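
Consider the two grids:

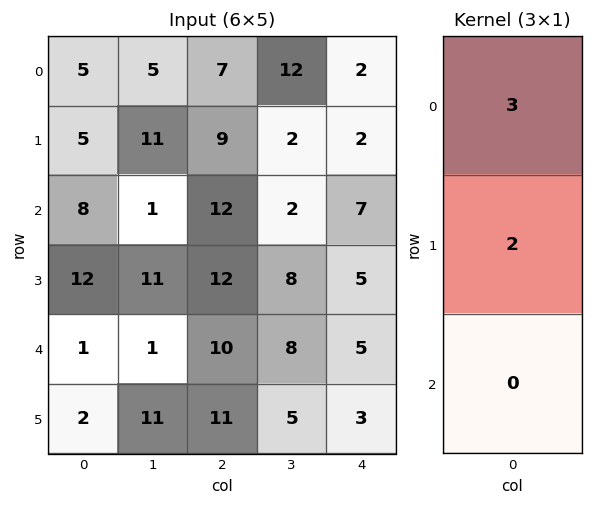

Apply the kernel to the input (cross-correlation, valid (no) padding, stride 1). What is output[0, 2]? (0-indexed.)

39

The receptive field on the input at this output position is [7 / 9 / 12]. Elementwise product with the kernel and sum: 7·3 + 9·2.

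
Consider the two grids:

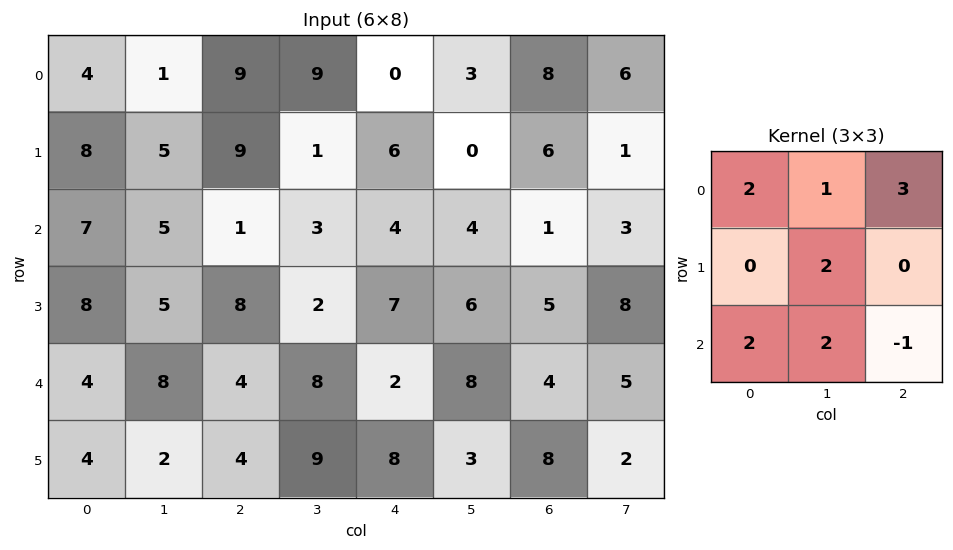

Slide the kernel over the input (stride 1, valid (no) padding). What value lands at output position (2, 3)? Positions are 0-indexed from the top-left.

48

The receptive field on the input at this output position is [3 4 4 / 2 7 6 / 8 2 8]. Elementwise product with the kernel and sum: 3·2 + 4·1 + 4·3 + 7·2 + 8·2 + 2·2 + 8·-1.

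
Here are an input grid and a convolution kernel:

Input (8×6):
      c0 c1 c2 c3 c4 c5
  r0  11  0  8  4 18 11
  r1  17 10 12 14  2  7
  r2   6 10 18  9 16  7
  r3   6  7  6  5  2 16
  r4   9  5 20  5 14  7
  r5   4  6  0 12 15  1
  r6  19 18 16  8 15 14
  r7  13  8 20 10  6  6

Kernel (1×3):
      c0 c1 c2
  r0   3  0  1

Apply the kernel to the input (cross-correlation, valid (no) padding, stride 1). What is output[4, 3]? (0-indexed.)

22

The receptive field on the input at this output position is [5 14 7]. Elementwise product with the kernel and sum: 5·3 + 7·1.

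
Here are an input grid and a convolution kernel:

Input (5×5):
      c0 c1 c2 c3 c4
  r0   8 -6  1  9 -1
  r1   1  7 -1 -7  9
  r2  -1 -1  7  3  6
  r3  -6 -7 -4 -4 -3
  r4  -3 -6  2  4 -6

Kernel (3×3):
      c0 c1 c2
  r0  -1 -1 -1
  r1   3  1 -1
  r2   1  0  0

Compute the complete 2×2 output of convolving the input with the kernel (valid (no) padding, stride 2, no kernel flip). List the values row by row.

7 -21
-29 -27

Output[0,0]: The receptive field on the input at this output position is [8 -6 1 / 1 7 -1 / -1 -1 7]. Elementwise product with the kernel and sum: 8·-1 + -6·-1 + 1·-1 + 1·3 + 7·1 + -1·-1 + -1·1.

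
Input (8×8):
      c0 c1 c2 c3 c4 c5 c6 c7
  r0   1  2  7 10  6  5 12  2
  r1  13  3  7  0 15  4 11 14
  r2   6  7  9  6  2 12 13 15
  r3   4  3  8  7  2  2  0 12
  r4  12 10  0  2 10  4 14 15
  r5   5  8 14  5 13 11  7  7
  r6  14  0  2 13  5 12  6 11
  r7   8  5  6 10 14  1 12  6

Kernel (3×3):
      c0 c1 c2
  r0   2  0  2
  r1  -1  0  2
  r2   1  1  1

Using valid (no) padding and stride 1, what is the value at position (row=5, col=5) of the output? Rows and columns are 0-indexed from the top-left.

65

The receptive field on the input at this output position is [11 7 7 / 12 6 11 / 1 12 6]. Elementwise product with the kernel and sum: 11·2 + 7·2 + 12·-1 + 11·2 + 1·1 + 12·1 + 6·1.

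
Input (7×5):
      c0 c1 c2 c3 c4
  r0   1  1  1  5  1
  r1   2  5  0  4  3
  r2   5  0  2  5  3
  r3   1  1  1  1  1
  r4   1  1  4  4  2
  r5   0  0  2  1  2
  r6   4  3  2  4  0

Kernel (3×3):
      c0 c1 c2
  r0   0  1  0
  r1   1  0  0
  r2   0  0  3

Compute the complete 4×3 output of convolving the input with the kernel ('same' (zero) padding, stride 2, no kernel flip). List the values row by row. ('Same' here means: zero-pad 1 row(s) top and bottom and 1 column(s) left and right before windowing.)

15 13 5
5 3 8
1 5 5
0 5 6

Output[0,0]: The receptive field on the zero-padded input at this output position is [0 0 0 / 0 1 1 / 0 2 5]. Elementwise product with the kernel and sum: 0·1 + 0·1 + 5·3.
Output[0,1]: The receptive field on the zero-padded input at this output position is [0 0 0 / 1 1 5 / 5 0 4]. Elementwise product with the kernel and sum: 0·1 + 1·1 + 4·3.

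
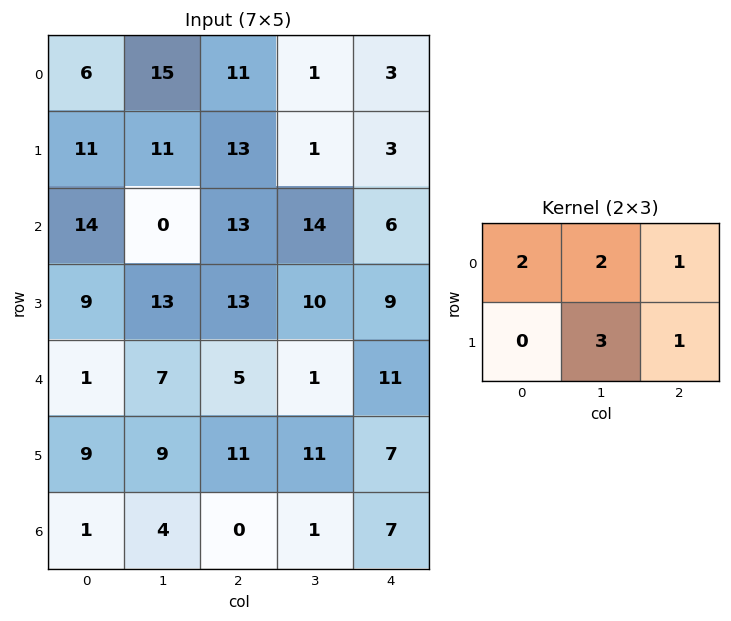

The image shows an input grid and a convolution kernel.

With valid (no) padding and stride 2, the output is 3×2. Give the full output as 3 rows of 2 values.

99 33
93 99
59 63

Output[0,0]: The receptive field on the input at this output position is [6 15 11 / 11 11 13]. Elementwise product with the kernel and sum: 6·2 + 15·2 + 11·1 + 11·3 + 13·1.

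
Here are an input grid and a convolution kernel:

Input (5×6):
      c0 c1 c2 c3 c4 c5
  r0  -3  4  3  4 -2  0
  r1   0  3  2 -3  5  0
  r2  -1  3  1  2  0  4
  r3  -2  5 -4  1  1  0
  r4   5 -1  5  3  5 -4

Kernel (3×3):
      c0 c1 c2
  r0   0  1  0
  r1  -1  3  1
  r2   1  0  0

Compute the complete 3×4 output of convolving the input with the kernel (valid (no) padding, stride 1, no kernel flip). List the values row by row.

Output[0,0]: The receptive field on the input at this output position is [-3 4 3 / 0 3 2 / -1 3 1]. Elementwise product with the kernel and sum: 4·1 + 0·-1 + 3·3 + 2·1 + -1·1.

14 6 -1 18
12 9 -2 8
21 -16 15 5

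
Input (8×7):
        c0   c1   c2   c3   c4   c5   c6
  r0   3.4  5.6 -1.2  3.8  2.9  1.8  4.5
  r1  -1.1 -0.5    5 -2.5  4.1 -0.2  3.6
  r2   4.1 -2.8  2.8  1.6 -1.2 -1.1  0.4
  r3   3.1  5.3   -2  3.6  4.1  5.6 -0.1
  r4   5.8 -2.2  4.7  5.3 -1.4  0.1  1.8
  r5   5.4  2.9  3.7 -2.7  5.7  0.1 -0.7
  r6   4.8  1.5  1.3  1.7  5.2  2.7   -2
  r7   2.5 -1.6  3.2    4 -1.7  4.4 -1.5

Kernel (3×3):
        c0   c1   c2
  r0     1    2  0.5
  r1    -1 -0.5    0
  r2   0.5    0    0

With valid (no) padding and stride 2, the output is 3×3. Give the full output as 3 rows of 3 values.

17.4 5.5 4.15
-2.95 7.95 -10.8
-0.7 12.9 -3.45

Output[0,0]: The receptive field on the input at this output position is [3.4 5.6 -1.2 / -1.1 -0.5 5 / 4.1 -2.8 2.8]. Elementwise product with the kernel and sum: 3.4·1 + 5.6·2 + -1.2·0.5 + -1.1·-1 + -0.5·-0.5 + 4.1·0.5.
Output[0,1]: The receptive field on the input at this output position is [-1.2 3.8 2.9 / 5 -2.5 4.1 / 2.8 1.6 -1.2]. Elementwise product with the kernel and sum: -1.2·1 + 3.8·2 + 2.9·0.5 + 5·-1 + -2.5·-0.5 + 2.8·0.5.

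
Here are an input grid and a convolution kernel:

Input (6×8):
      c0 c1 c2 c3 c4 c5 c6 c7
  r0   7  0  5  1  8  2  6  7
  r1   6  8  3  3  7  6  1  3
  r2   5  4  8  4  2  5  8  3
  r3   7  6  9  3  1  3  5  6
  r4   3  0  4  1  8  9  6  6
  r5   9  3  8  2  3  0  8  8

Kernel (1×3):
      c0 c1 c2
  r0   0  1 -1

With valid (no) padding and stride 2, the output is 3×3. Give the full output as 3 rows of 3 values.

-5 -7 -4
-4 2 -3
-4 -7 3

Output[0,0]: The receptive field on the input at this output position is [7 0 5]. Elementwise product with the kernel and sum: 0·1 + 5·-1.
Output[0,1]: The receptive field on the input at this output position is [5 1 8]. Elementwise product with the kernel and sum: 1·1 + 8·-1.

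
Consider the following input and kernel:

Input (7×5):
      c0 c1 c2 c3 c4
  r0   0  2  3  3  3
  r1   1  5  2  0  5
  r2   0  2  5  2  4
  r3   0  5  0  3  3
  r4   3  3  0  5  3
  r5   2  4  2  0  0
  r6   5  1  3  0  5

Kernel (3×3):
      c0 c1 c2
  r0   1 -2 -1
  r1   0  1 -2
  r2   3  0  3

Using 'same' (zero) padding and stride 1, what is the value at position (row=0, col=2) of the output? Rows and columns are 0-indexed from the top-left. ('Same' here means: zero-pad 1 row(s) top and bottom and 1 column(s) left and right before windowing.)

The receptive field on the zero-padded input at this output position is [0 0 0 / 2 3 3 / 5 2 0]. Elementwise product with the kernel and sum: 0·1 + 0·-2 + 0·-1 + 3·1 + 3·-2 + 5·3 + 0·3.

12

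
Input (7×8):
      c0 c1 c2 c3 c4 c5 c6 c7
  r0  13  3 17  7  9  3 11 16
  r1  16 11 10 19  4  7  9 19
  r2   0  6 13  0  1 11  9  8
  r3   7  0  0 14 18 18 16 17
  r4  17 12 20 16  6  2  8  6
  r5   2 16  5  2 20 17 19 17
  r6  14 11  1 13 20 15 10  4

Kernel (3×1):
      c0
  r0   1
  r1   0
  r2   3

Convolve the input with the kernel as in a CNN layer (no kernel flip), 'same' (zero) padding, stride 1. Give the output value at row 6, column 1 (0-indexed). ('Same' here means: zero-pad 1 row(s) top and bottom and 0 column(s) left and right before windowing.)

16

The receptive field on the zero-padded input at this output position is [16 / 11 / 0]. Elementwise product with the kernel and sum: 16·1 + 0·3.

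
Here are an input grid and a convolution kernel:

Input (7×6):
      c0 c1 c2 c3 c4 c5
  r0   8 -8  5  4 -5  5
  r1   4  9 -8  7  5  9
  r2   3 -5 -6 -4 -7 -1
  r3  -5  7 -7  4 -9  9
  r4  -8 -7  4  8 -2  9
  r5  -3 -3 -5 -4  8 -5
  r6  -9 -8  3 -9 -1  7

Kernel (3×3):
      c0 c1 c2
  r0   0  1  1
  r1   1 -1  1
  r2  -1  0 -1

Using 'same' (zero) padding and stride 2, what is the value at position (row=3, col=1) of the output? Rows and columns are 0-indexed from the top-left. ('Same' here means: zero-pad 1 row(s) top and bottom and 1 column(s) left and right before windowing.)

The receptive field on the zero-padded input at this output position is [-3 -5 -4 / -8 3 -9 / 0 0 0]. Elementwise product with the kernel and sum: -5·1 + -4·1 + -8·1 + 3·-1 + -9·1 + 0·-1 + 0·-1.

-29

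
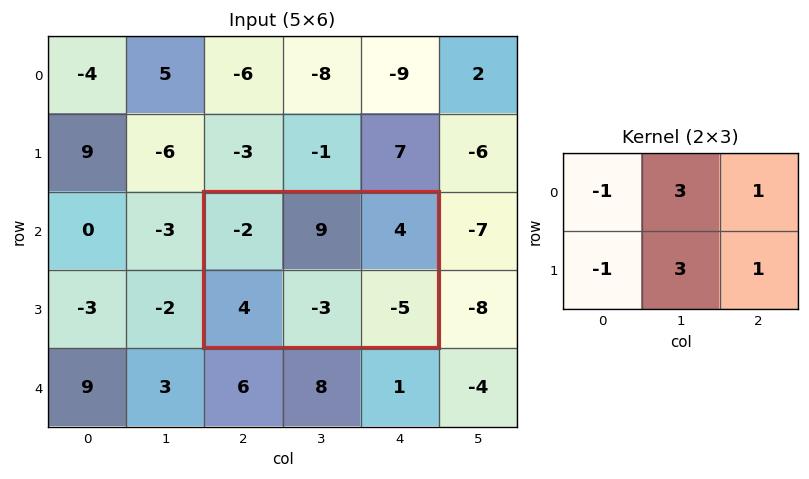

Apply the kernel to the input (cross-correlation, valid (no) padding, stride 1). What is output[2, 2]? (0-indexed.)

The receptive field on the input at this output position is [-2 9 4 / 4 -3 -5]. Elementwise product with the kernel and sum: -2·-1 + 9·3 + 4·1 + 4·-1 + -3·3 + -5·1.

15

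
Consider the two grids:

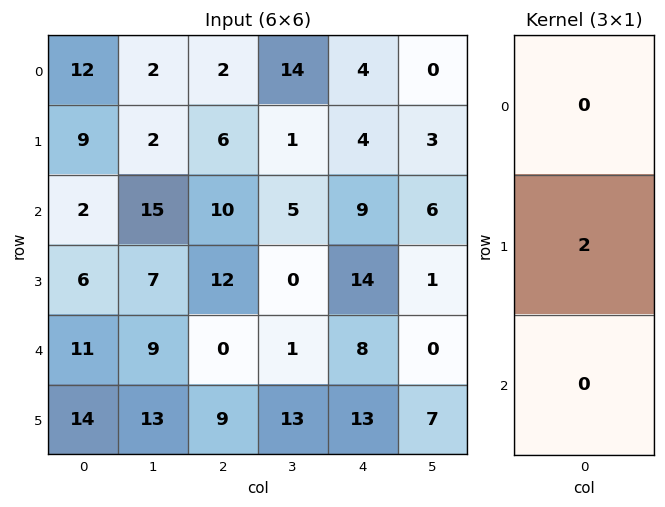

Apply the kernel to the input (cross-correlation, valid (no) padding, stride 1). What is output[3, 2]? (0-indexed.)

0

The receptive field on the input at this output position is [12 / 0 / 9]. Elementwise product with the kernel and sum: 0·2.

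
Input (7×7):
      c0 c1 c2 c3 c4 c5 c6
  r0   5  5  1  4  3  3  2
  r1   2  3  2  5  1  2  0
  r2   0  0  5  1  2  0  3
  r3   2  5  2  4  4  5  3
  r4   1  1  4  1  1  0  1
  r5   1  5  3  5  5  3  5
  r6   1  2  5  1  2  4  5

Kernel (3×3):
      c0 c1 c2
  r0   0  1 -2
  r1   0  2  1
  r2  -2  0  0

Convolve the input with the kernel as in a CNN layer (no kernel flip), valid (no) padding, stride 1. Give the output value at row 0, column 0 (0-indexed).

11

The receptive field on the input at this output position is [5 5 1 / 2 3 2 / 0 0 5]. Elementwise product with the kernel and sum: 5·1 + 1·-2 + 3·2 + 2·1 + 0·-2.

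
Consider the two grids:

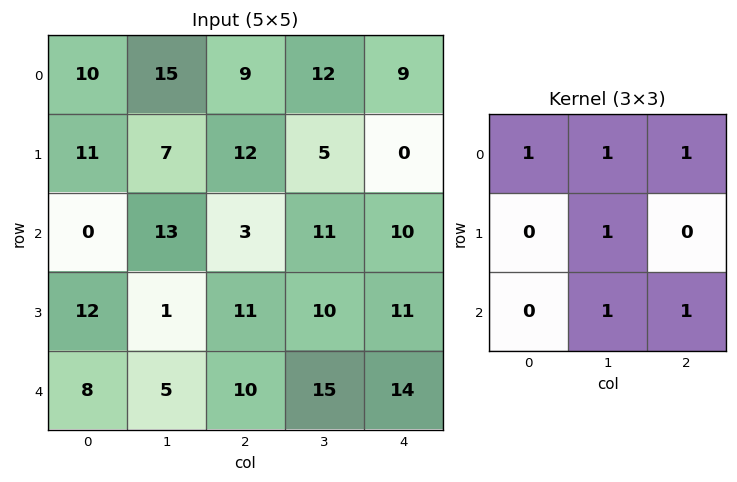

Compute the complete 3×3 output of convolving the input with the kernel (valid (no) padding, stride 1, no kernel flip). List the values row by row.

Output[0,0]: The receptive field on the input at this output position is [10 15 9 / 11 7 12 / 0 13 3]. Elementwise product with the kernel and sum: 10·1 + 15·1 + 9·1 + 7·1 + 13·1 + 3·1.

57 62 56
55 48 49
32 63 63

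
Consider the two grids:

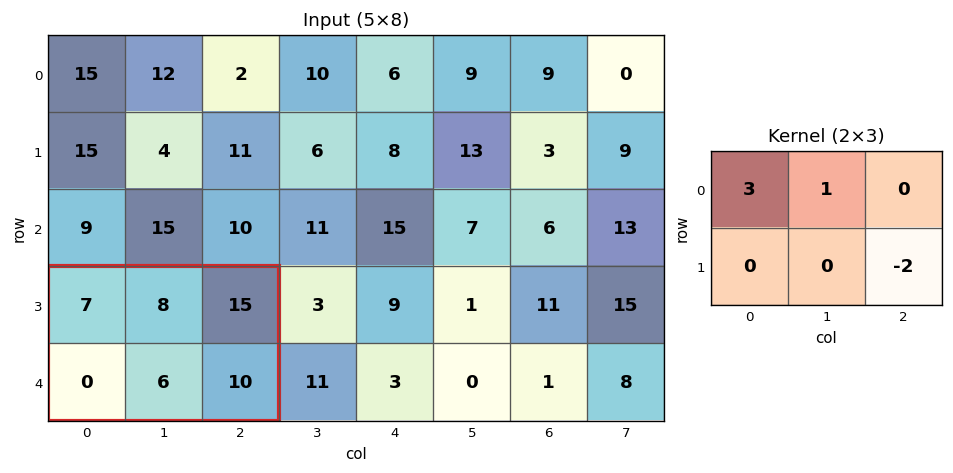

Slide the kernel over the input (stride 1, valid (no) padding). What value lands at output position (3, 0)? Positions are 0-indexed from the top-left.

The receptive field on the input at this output position is [7 8 15 / 0 6 10]. Elementwise product with the kernel and sum: 7·3 + 8·1 + 10·-2.

9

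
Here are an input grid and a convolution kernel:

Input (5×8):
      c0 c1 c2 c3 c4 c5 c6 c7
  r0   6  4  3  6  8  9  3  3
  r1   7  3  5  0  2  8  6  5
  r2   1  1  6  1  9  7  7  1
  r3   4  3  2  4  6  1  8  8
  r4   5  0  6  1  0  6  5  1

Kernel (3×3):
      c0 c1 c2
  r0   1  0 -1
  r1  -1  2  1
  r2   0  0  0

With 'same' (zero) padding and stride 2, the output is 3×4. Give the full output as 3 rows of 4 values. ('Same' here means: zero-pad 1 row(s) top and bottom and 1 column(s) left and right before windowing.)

16 8 19 0
0 15 16 11
7 12 8 -2

Output[0,0]: The receptive field on the zero-padded input at this output position is [0 0 0 / 0 6 4 / 0 7 3]. Elementwise product with the kernel and sum: 0·1 + 0·-1 + 0·-1 + 6·2 + 4·1.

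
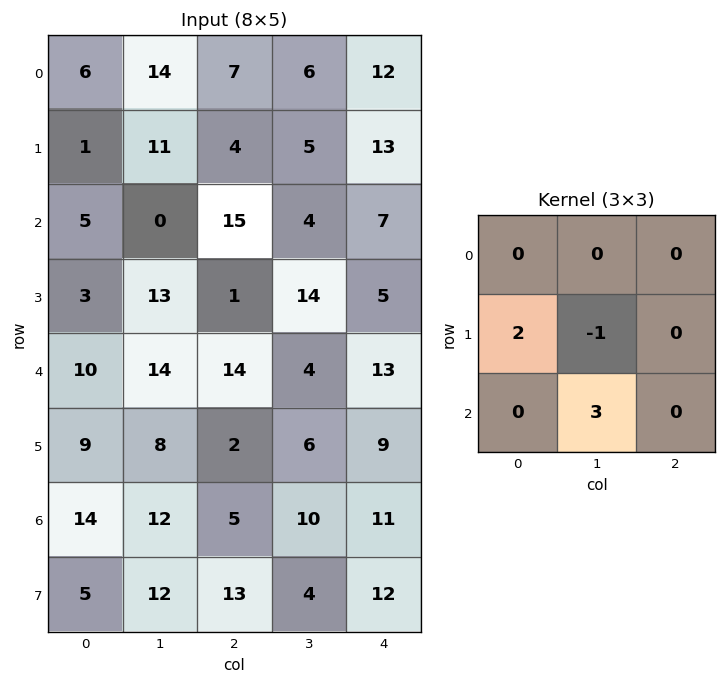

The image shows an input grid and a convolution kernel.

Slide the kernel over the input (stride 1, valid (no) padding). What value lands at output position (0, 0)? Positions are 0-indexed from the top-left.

-9

The receptive field on the input at this output position is [6 14 7 / 1 11 4 / 5 0 15]. Elementwise product with the kernel and sum: 1·2 + 11·-1 + 0·3.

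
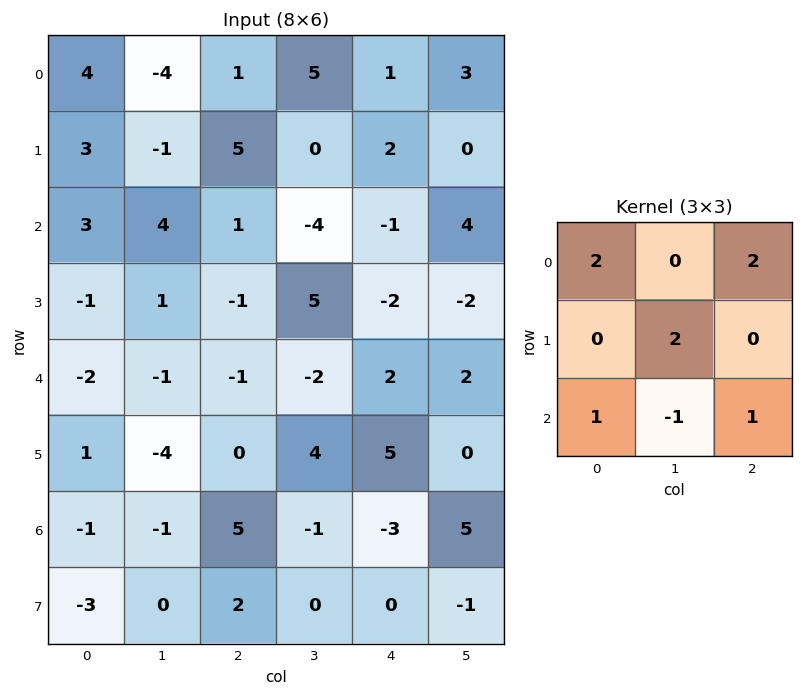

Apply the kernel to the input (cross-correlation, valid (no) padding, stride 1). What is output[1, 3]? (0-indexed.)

The receptive field on the input at this output position is [0 2 0 / -4 -1 4 / 5 -2 -2]. Elementwise product with the kernel and sum: 0·2 + 0·2 + -1·2 + 5·1 + -2·-1 + -2·1.

3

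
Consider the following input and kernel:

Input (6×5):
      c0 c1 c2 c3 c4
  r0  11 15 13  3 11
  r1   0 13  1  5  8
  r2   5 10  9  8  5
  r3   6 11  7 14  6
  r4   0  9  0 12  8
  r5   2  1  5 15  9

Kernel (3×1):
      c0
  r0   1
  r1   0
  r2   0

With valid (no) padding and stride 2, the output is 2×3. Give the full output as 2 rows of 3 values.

Output[0,0]: The receptive field on the input at this output position is [11 / 0 / 5]. Elementwise product with the kernel and sum: 11·1.
Output[0,1]: The receptive field on the input at this output position is [13 / 1 / 9]. Elementwise product with the kernel and sum: 13·1.

11 13 11
5 9 5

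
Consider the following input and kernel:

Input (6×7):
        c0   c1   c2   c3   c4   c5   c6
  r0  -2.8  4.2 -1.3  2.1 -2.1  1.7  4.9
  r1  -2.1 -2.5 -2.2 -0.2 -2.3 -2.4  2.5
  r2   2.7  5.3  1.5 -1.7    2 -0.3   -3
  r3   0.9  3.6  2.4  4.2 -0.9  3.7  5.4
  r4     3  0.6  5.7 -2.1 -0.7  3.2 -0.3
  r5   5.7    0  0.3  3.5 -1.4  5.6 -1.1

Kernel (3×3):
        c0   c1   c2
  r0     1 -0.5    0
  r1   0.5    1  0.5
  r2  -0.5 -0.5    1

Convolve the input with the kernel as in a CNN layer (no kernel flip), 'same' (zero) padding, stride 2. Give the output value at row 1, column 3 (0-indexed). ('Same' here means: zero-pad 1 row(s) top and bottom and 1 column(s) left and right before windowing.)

-11.35

The receptive field on the zero-padded input at this output position is [-2.4 2.5 0 / -0.3 -3 0 / 3.7 5.4 0]. Elementwise product with the kernel and sum: -2.4·1 + 2.5·-0.5 + -0.3·0.5 + -3·1 + 0·0.5 + 3.7·-0.5 + 5.4·-0.5 + 0·1.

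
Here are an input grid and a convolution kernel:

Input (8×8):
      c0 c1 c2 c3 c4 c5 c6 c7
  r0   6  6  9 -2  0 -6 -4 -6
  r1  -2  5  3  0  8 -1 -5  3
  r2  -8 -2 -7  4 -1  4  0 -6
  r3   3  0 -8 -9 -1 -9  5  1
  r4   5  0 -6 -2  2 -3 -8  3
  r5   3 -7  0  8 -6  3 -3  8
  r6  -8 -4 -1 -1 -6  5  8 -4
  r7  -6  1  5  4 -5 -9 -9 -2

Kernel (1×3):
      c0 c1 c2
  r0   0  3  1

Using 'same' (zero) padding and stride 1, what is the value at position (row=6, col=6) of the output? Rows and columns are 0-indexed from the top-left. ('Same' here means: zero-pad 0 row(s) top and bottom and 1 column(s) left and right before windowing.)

20

The receptive field on the zero-padded input at this output position is [5 8 -4]. Elementwise product with the kernel and sum: 8·3 + -4·1.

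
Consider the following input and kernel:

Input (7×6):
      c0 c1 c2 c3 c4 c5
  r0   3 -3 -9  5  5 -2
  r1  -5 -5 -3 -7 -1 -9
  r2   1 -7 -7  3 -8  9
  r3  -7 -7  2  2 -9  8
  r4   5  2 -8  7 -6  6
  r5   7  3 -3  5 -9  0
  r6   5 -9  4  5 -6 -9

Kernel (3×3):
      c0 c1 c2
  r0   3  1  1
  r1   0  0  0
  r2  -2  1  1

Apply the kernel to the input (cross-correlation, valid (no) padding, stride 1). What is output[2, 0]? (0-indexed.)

-27

The receptive field on the input at this output position is [1 -7 -7 / -7 -7 2 / 5 2 -8]. Elementwise product with the kernel and sum: 1·3 + -7·1 + -7·1 + 5·-2 + 2·1 + -8·1.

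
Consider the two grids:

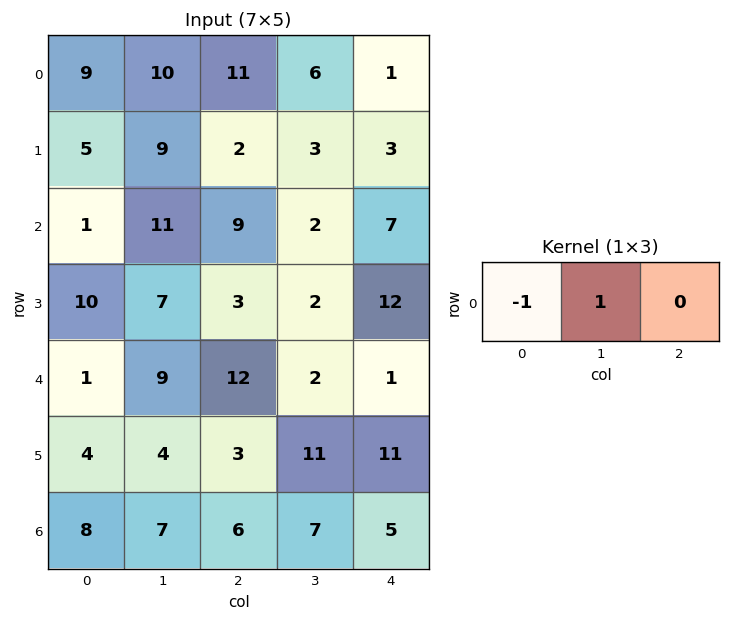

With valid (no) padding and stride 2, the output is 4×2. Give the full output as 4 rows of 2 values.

1 -5
10 -7
8 -10
-1 1

Output[0,0]: The receptive field on the input at this output position is [9 10 11]. Elementwise product with the kernel and sum: 9·-1 + 10·1.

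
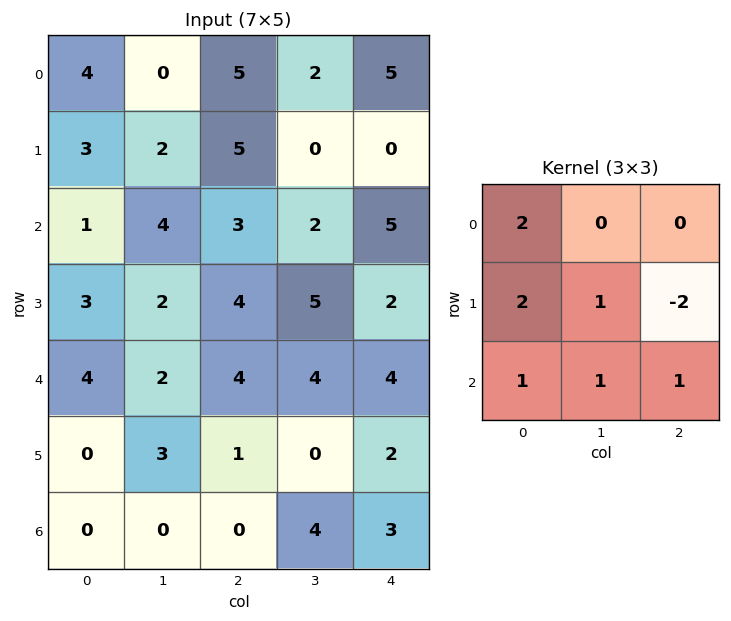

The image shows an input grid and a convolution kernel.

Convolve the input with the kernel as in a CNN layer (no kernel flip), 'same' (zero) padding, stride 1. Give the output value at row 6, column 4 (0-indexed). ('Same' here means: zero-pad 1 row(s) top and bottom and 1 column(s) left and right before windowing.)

The receptive field on the zero-padded input at this output position is [0 2 0 / 4 3 0 / 0 0 0]. Elementwise product with the kernel and sum: 0·2 + 4·2 + 3·1 + 0·-2 + 0·1 + 0·1 + 0·1.

11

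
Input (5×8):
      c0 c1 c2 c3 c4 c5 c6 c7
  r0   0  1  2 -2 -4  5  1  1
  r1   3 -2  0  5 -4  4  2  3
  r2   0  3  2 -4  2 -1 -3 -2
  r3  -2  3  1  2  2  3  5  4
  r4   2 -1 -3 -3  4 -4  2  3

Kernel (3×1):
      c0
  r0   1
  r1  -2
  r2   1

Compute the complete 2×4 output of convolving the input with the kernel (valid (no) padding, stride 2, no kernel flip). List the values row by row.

Output[0,0]: The receptive field on the input at this output position is [0 / 3 / 0]. Elementwise product with the kernel and sum: 0·1 + 3·-2 + 0·1.

-6 4 6 -6
6 -3 2 -11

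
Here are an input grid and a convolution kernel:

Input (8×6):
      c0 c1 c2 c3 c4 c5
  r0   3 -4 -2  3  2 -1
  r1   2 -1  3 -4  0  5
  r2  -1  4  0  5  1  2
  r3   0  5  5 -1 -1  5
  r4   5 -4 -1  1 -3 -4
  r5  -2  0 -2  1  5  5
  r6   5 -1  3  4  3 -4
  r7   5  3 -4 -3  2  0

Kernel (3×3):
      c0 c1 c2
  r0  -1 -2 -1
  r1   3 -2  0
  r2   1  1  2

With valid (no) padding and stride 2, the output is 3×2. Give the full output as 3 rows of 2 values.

Output[0,0]: The receptive field on the input at this output position is [3 -4 -2 / 2 -1 3 / -1 4 0]. Elementwise product with the kernel and sum: 3·-1 + -4·-2 + -2·-1 + 2·3 + -1·-2 + -1·1 + 4·1 + 0·2.

18 18
-18 0
8 7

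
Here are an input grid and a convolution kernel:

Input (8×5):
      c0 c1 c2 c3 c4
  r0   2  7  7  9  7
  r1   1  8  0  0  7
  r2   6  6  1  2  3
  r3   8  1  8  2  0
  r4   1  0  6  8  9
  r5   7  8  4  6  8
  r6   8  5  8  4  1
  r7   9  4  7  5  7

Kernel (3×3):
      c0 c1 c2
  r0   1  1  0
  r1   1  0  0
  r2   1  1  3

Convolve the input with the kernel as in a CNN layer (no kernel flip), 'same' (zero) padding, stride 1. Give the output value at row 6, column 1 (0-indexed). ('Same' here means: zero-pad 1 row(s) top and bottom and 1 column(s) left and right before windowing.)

The receptive field on the zero-padded input at this output position is [7 8 4 / 8 5 8 / 9 4 7]. Elementwise product with the kernel and sum: 7·1 + 8·1 + 8·1 + 9·1 + 4·1 + 7·3.

57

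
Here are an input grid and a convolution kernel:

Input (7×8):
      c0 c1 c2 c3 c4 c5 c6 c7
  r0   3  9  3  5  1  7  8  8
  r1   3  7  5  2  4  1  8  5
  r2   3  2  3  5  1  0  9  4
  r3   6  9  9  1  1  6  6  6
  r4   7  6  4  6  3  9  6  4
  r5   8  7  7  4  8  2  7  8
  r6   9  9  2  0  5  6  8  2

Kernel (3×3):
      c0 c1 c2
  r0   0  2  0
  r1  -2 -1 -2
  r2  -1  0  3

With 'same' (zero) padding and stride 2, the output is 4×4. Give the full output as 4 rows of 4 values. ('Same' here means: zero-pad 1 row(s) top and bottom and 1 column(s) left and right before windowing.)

Output[0,0]: The receptive field on the zero-padded input at this output position is [0 0 0 / 0 3 9 / 0 3 7]. Elementwise product with the kernel and sum: 0·2 + 0·-2 + 3·-1 + 9·-2 + 0·-1 + 7·3.
Output[0,1]: The receptive field on the zero-padded input at this output position is [0 0 0 / 9 3 5 / 7 5 2]. Elementwise product with the kernel and sum: 0·2 + 9·-2 + 3·-1 + 5·-2 + 7·-1 + 2·3.

0 -32 -24 -24
26 -13 14 11
14 -5 -29 2
-11 -6 -1 -10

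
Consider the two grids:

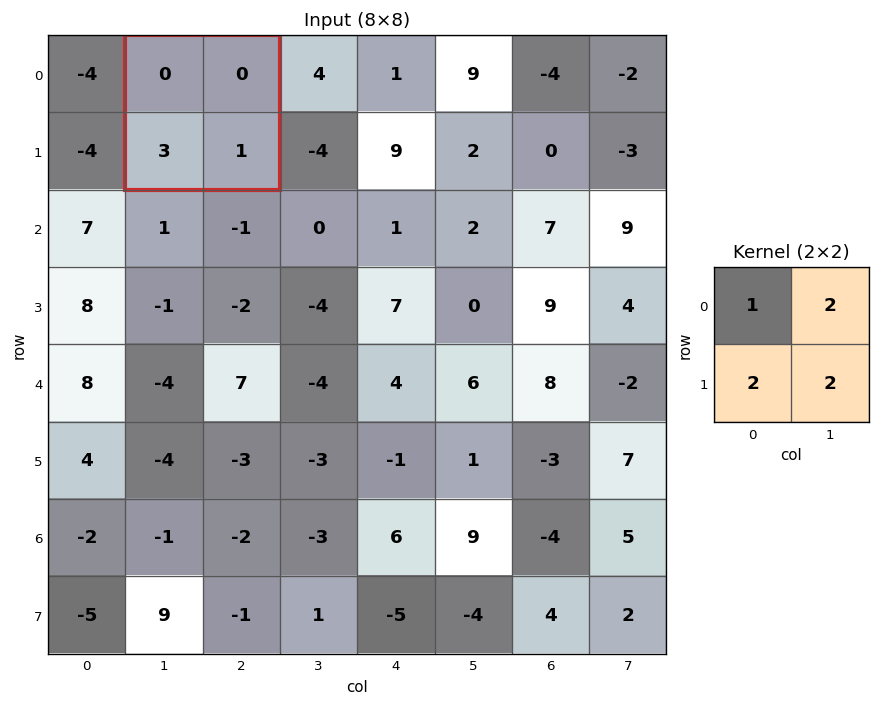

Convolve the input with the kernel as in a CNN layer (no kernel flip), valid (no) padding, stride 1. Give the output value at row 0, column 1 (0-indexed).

The receptive field on the input at this output position is [0 0 / 3 1]. Elementwise product with the kernel and sum: 0·1 + 0·2 + 3·2 + 1·2.

8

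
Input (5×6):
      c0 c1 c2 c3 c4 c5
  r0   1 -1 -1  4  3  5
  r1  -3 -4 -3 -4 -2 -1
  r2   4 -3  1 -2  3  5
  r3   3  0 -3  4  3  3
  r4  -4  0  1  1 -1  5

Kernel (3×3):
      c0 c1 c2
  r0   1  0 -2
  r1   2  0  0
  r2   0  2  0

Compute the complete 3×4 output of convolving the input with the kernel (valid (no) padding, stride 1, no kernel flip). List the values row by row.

-9 -15 -17 -8
11 -8 11 0
8 3 -9 -6

Output[0,0]: The receptive field on the input at this output position is [1 -1 -1 / -3 -4 -3 / 4 -3 1]. Elementwise product with the kernel and sum: 1·1 + -1·-2 + -3·2 + -3·2.
Output[0,1]: The receptive field on the input at this output position is [-1 -1 4 / -4 -3 -4 / -3 1 -2]. Elementwise product with the kernel and sum: -1·1 + 4·-2 + -4·2 + 1·2.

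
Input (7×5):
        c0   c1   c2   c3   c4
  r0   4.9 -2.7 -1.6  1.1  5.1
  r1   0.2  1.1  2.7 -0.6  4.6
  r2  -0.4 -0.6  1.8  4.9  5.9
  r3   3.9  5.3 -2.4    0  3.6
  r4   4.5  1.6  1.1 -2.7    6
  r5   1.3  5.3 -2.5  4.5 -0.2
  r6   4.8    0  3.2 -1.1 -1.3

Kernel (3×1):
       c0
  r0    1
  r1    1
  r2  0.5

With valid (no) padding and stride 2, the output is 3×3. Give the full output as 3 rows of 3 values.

Output[0,0]: The receptive field on the input at this output position is [4.9 / 0.2 / -0.4]. Elementwise product with the kernel and sum: 4.9·1 + 0.2·1 + -0.4·0.5.
Output[0,1]: The receptive field on the input at this output position is [-1.6 / 2.7 / 1.8]. Elementwise product with the kernel and sum: -1.6·1 + 2.7·1 + 1.8·0.5.

4.9 2 12.65
5.75 -0.05 12.5
8.2 0.2 5.15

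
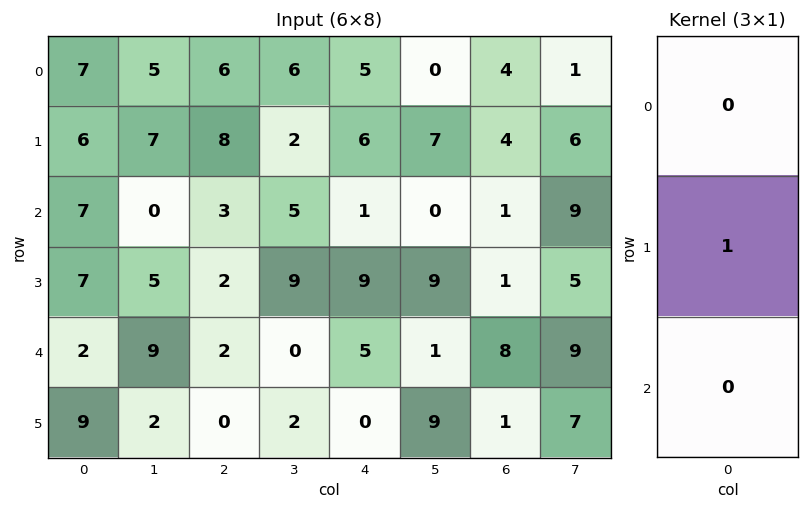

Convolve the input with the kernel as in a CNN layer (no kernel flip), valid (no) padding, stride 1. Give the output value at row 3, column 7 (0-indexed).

9

The receptive field on the input at this output position is [5 / 9 / 7]. Elementwise product with the kernel and sum: 9·1.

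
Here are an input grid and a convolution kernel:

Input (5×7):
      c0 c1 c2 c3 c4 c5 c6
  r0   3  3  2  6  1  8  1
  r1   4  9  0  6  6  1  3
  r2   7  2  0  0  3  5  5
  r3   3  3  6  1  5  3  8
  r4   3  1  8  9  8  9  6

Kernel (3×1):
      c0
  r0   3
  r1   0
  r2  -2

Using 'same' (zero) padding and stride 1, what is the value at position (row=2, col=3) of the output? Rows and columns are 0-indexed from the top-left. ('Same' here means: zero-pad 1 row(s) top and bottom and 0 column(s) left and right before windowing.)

16

The receptive field on the zero-padded input at this output position is [6 / 0 / 1]. Elementwise product with the kernel and sum: 6·3 + 1·-2.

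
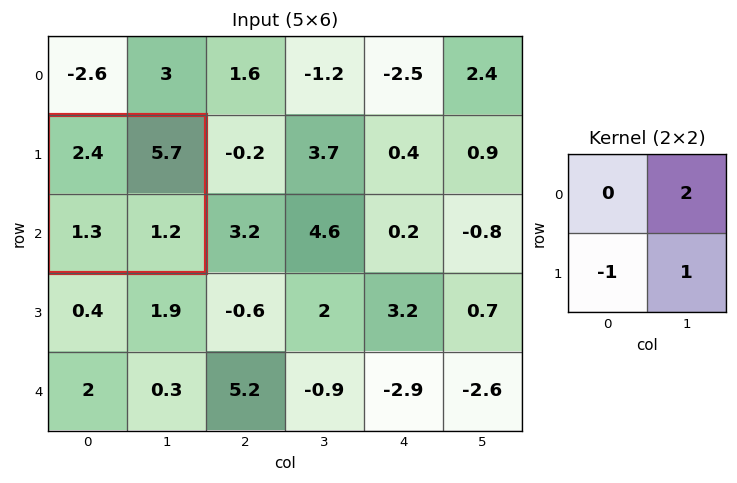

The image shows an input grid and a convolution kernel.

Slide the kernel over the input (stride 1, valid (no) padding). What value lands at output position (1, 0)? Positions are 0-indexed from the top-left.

The receptive field on the input at this output position is [2.4 5.7 / 1.3 1.2]. Elementwise product with the kernel and sum: 5.7·2 + 1.3·-1 + 1.2·1.

11.3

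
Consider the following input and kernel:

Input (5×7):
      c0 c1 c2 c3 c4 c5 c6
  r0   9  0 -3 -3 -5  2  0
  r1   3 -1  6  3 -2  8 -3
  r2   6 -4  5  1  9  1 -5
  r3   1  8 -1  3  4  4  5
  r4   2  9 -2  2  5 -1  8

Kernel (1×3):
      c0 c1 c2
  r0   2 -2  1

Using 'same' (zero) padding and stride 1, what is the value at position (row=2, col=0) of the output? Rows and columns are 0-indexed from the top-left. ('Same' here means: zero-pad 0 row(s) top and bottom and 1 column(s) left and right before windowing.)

The receptive field on the zero-padded input at this output position is [0 6 -4]. Elementwise product with the kernel and sum: 0·2 + 6·-2 + -4·1.

-16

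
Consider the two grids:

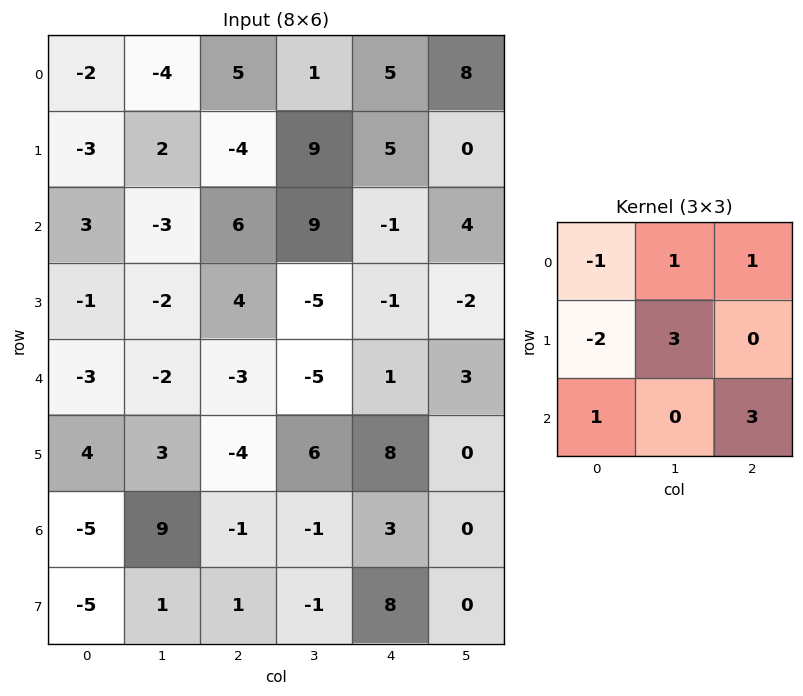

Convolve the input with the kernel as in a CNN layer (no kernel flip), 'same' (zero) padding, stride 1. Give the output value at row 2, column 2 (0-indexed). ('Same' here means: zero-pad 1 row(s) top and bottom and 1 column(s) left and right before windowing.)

The receptive field on the zero-padded input at this output position is [2 -4 9 / -3 6 9 / -2 4 -5]. Elementwise product with the kernel and sum: 2·-1 + -4·1 + 9·1 + -3·-2 + 6·3 + -2·1 + -5·3.

10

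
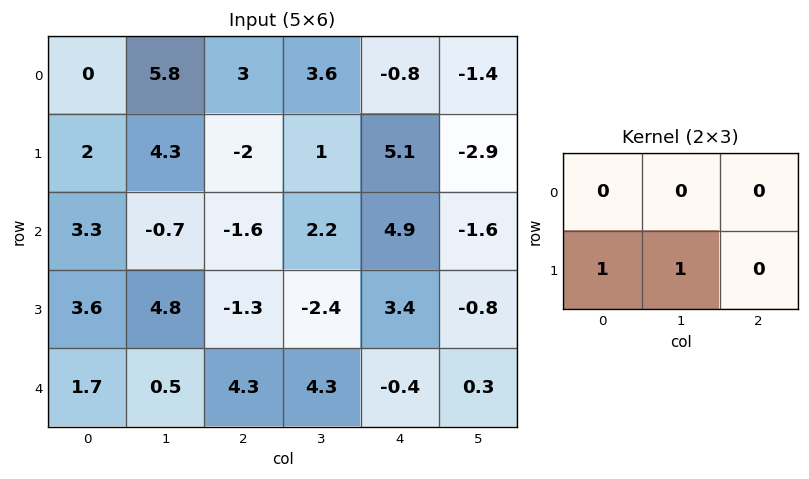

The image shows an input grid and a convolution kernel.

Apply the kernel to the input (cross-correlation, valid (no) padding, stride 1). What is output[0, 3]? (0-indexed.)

6.1

The receptive field on the input at this output position is [3.6 -0.8 -1.4 / 1 5.1 -2.9]. Elementwise product with the kernel and sum: 1·1 + 5.1·1.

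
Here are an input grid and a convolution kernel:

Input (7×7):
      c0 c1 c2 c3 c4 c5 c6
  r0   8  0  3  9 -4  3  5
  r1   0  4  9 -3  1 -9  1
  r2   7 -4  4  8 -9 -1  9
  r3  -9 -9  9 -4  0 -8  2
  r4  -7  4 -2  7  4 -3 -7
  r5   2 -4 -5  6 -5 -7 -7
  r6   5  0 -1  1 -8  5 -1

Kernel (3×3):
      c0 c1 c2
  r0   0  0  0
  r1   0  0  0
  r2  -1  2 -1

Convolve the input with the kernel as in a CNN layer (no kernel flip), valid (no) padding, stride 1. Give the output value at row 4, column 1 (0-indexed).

-3

The receptive field on the input at this output position is [4 -2 7 / -4 -5 6 / 0 -1 1]. Elementwise product with the kernel and sum: 0·-1 + -1·2 + 1·-1.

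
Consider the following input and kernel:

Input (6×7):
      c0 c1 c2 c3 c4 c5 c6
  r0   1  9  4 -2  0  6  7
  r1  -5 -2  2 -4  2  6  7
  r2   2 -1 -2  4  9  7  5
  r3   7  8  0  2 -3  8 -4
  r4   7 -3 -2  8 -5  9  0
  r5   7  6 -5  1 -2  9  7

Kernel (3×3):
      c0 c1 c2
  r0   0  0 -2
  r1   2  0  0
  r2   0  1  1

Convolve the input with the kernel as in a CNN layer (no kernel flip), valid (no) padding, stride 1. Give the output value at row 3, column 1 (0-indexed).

The receptive field on the input at this output position is [8 0 2 / -3 -2 8 / 6 -5 1]. Elementwise product with the kernel and sum: 2·-2 + -3·2 + -5·1 + 1·1.

-14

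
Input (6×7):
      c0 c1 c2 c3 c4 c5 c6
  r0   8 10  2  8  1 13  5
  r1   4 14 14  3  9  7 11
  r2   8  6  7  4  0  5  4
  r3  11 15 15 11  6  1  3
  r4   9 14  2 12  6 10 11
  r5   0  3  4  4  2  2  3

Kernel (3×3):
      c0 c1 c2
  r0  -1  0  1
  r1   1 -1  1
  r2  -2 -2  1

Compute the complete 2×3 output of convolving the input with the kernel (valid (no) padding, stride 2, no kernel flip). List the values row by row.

-23 -3 11
-34 -19 -9

Output[0,0]: The receptive field on the input at this output position is [8 10 2 / 4 14 14 / 8 6 7]. Elementwise product with the kernel and sum: 8·-1 + 2·1 + 4·1 + 14·-1 + 14·1 + 8·-2 + 6·-2 + 7·1.
Output[0,1]: The receptive field on the input at this output position is [2 8 1 / 14 3 9 / 7 4 0]. Elementwise product with the kernel and sum: 2·-1 + 1·1 + 14·1 + 3·-1 + 9·1 + 7·-2 + 4·-2 + 0·1.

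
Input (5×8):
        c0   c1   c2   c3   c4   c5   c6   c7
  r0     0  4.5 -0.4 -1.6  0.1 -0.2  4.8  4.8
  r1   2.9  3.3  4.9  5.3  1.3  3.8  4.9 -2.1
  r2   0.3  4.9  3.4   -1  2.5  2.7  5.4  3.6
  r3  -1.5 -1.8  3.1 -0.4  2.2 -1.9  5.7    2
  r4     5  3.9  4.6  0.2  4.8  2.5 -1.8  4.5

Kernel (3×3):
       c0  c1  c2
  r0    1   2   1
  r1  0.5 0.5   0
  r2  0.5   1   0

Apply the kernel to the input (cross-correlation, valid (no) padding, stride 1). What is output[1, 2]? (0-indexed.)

The receptive field on the input at this output position is [4.9 5.3 1.3 / 3.4 -1 2.5 / 3.1 -0.4 2.2]. Elementwise product with the kernel and sum: 4.9·1 + 5.3·2 + 1.3·1 + 3.4·0.5 + -1·0.5 + 3.1·0.5 + -0.4·1.

19.15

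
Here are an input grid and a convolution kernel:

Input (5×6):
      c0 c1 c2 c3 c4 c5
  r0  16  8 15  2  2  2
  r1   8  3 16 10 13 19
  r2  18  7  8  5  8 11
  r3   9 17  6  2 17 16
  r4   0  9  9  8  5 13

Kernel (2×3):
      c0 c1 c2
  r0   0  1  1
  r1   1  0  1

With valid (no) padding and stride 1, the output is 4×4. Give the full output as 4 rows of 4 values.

47 30 33 33
45 38 39 48
30 32 36 37
32 25 33 54

Output[0,0]: The receptive field on the input at this output position is [16 8 15 / 8 3 16]. Elementwise product with the kernel and sum: 8·1 + 15·1 + 8·1 + 16·1.
Output[0,1]: The receptive field on the input at this output position is [8 15 2 / 3 16 10]. Elementwise product with the kernel and sum: 15·1 + 2·1 + 3·1 + 10·1.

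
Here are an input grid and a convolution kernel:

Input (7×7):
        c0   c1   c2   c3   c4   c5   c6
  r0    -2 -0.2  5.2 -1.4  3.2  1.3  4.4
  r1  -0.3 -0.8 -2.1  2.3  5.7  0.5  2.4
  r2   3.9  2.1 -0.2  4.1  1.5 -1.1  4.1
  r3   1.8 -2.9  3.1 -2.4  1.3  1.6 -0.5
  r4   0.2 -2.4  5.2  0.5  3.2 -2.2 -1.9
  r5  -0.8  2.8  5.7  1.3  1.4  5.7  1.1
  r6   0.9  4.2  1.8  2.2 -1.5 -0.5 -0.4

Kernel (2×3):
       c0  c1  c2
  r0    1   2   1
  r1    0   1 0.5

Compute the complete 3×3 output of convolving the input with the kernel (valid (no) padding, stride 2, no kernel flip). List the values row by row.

0.95 10.75 11.9
6.55 7.75 4.75
6.25 11.4 3.15

Output[0,0]: The receptive field on the input at this output position is [-2 -0.2 5.2 / -0.3 -0.8 -2.1]. Elementwise product with the kernel and sum: -2·1 + -0.2·2 + 5.2·1 + -0.8·1 + -2.1·0.5.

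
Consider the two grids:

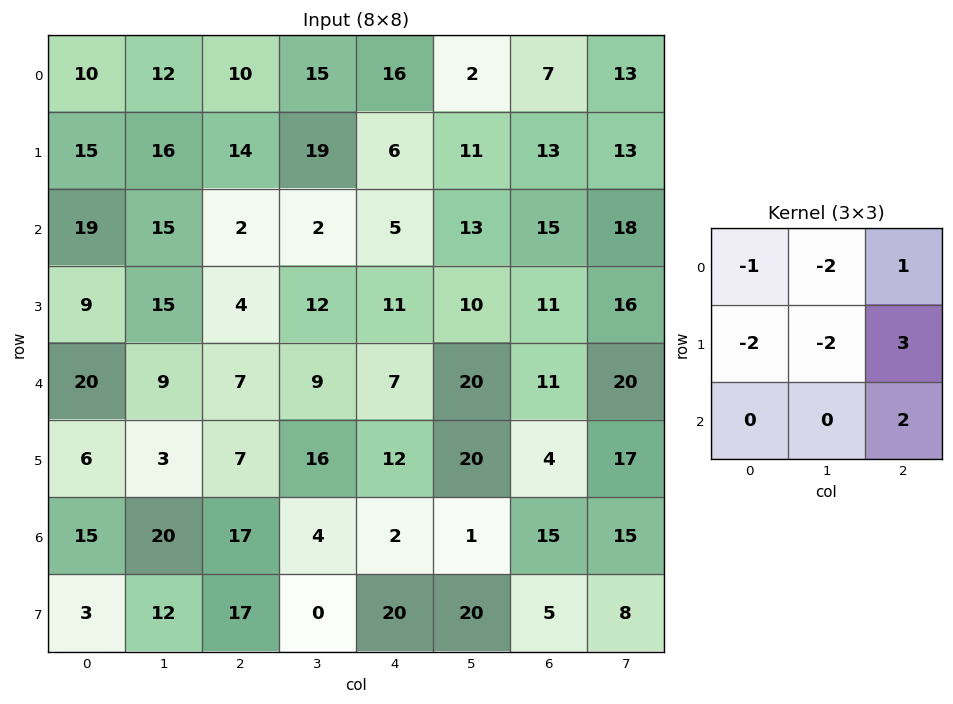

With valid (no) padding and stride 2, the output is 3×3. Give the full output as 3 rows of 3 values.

-40 -62 22
-69 14 -3
6 -24 -58

Output[0,0]: The receptive field on the input at this output position is [10 12 10 / 15 16 14 / 19 15 2]. Elementwise product with the kernel and sum: 10·-1 + 12·-2 + 10·1 + 15·-2 + 16·-2 + 14·3 + 2·2.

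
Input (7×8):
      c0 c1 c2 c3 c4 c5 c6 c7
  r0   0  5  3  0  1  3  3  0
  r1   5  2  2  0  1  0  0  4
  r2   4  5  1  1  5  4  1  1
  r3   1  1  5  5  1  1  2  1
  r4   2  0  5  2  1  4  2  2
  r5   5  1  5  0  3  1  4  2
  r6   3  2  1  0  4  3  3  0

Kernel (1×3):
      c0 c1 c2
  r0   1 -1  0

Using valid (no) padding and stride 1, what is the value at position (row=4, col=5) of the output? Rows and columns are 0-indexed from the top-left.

2

The receptive field on the input at this output position is [4 2 2]. Elementwise product with the kernel and sum: 4·1 + 2·-1.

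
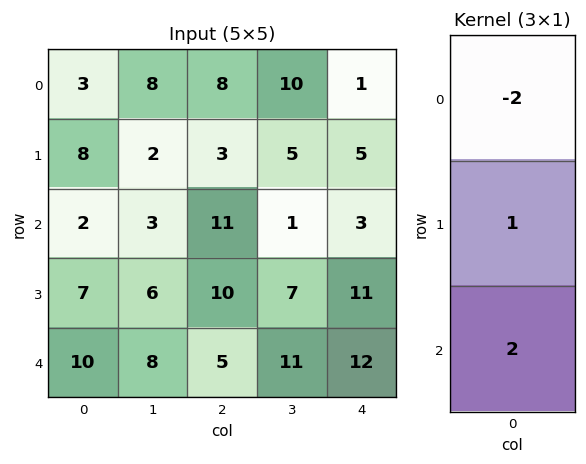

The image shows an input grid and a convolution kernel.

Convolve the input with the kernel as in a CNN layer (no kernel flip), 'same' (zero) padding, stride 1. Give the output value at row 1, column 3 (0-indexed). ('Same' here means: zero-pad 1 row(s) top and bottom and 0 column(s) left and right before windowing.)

The receptive field on the zero-padded input at this output position is [10 / 5 / 1]. Elementwise product with the kernel and sum: 10·-2 + 5·1 + 1·2.

-13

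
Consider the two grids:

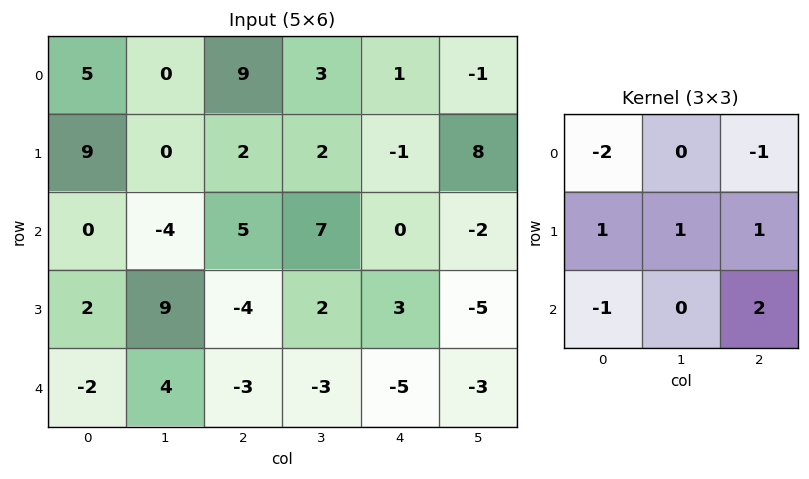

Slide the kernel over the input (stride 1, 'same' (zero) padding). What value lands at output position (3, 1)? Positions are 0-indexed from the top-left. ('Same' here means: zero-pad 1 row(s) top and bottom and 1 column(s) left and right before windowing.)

The receptive field on the zero-padded input at this output position is [0 -4 5 / 2 9 -4 / -2 4 -3]. Elementwise product with the kernel and sum: 0·-2 + 5·-1 + 2·1 + 9·1 + -4·1 + -2·-1 + -3·2.

-2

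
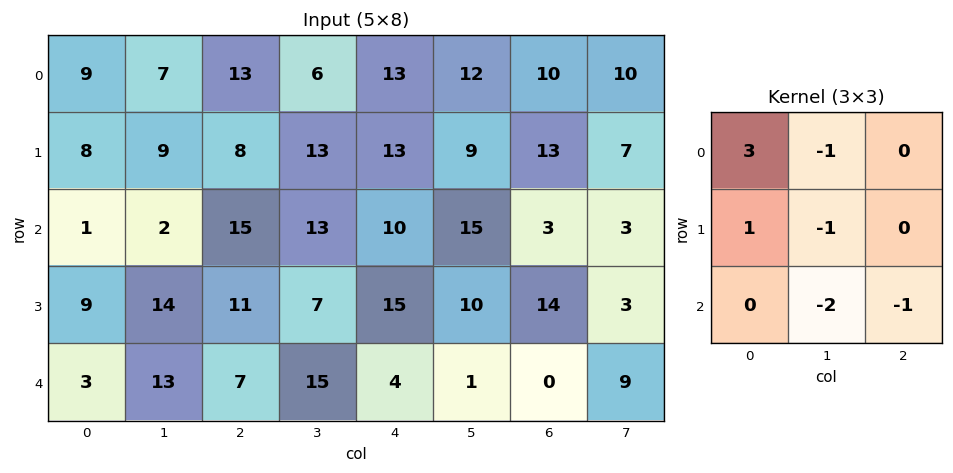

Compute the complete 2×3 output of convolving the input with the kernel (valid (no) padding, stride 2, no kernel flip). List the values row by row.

0 -8 -2
-37 2 18

Output[0,0]: The receptive field on the input at this output position is [9 7 13 / 8 9 8 / 1 2 15]. Elementwise product with the kernel and sum: 9·3 + 7·-1 + 8·1 + 9·-1 + 2·-2 + 15·-1.
Output[0,1]: The receptive field on the input at this output position is [13 6 13 / 8 13 13 / 15 13 10]. Elementwise product with the kernel and sum: 13·3 + 6·-1 + 8·1 + 13·-1 + 13·-2 + 10·-1.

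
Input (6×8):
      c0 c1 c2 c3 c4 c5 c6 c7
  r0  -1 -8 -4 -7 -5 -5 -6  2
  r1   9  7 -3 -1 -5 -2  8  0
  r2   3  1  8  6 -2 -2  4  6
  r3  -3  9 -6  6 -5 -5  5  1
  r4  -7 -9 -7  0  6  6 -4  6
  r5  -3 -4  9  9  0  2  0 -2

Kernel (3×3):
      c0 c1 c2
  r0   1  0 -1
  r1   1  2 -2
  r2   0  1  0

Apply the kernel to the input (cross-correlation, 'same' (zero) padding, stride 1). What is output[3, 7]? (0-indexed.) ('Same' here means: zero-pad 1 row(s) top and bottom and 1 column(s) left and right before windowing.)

The receptive field on the zero-padded input at this output position is [4 6 0 / 5 1 0 / -4 6 0]. Elementwise product with the kernel and sum: 4·1 + 0·-1 + 5·1 + 1·2 + 0·-2 + 6·1.

17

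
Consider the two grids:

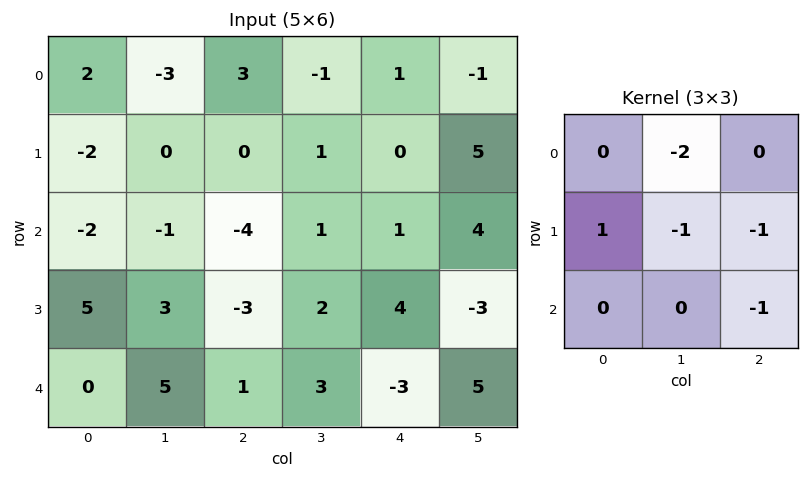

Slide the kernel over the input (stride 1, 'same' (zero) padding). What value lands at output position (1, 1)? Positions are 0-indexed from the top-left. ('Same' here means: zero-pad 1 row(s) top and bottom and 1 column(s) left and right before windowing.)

8

The receptive field on the zero-padded input at this output position is [2 -3 3 / -2 0 0 / -2 -1 -4]. Elementwise product with the kernel and sum: -3·-2 + -2·1 + 0·-1 + 0·-1 + -4·-1.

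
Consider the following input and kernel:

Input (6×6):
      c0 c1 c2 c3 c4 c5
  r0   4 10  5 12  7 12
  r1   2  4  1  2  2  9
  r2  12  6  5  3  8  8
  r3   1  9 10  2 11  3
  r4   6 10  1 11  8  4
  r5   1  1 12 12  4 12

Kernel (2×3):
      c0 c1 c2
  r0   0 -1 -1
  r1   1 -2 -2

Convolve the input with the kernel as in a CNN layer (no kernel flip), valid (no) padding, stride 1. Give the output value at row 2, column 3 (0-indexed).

The receptive field on the input at this output position is [3 8 8 / 2 11 3]. Elementwise product with the kernel and sum: 8·-1 + 8·-1 + 2·1 + 11·-2 + 3·-2.

-42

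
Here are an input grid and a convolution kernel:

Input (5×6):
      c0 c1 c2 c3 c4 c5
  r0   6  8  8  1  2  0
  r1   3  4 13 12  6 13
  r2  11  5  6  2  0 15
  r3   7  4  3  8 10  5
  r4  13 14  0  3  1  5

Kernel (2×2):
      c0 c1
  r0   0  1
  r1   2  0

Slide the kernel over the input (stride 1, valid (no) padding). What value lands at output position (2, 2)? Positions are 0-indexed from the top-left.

The receptive field on the input at this output position is [6 2 / 3 8]. Elementwise product with the kernel and sum: 2·1 + 3·2.

8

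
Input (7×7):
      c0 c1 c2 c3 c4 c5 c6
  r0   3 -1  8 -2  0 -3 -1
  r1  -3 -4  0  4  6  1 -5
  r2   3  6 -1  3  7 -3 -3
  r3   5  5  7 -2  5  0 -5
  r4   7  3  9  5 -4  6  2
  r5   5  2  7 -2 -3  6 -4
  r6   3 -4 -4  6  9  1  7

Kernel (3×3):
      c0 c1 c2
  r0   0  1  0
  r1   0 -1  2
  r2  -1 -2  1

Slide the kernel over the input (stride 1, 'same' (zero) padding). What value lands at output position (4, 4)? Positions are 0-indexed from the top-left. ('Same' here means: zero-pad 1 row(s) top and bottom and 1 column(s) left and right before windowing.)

The receptive field on the zero-padded input at this output position is [-2 5 0 / 5 -4 6 / -2 -3 6]. Elementwise product with the kernel and sum: 5·1 + -4·-1 + 6·2 + -2·-1 + -3·-2 + 6·1.

35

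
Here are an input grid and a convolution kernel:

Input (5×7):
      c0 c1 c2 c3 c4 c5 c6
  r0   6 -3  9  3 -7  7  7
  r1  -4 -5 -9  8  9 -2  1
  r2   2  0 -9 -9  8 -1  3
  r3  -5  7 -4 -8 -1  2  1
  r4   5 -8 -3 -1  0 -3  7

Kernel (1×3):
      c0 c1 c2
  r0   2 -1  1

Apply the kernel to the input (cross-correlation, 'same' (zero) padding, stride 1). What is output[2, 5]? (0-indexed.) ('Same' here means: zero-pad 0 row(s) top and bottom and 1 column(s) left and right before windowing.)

20

The receptive field on the zero-padded input at this output position is [8 -1 3]. Elementwise product with the kernel and sum: 8·2 + -1·-1 + 3·1.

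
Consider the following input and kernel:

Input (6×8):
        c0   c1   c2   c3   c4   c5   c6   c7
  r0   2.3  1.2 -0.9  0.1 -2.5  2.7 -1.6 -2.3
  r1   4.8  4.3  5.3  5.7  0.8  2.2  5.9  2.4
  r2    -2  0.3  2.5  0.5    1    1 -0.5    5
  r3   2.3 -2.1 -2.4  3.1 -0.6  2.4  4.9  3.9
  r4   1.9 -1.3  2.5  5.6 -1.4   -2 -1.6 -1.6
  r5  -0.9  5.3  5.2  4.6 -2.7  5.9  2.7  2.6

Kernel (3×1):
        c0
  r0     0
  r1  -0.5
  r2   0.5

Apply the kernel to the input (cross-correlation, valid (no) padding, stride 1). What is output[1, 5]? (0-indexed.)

The receptive field on the input at this output position is [2.2 / 1 / 2.4]. Elementwise product with the kernel and sum: 1·-0.5 + 2.4·0.5.

0.7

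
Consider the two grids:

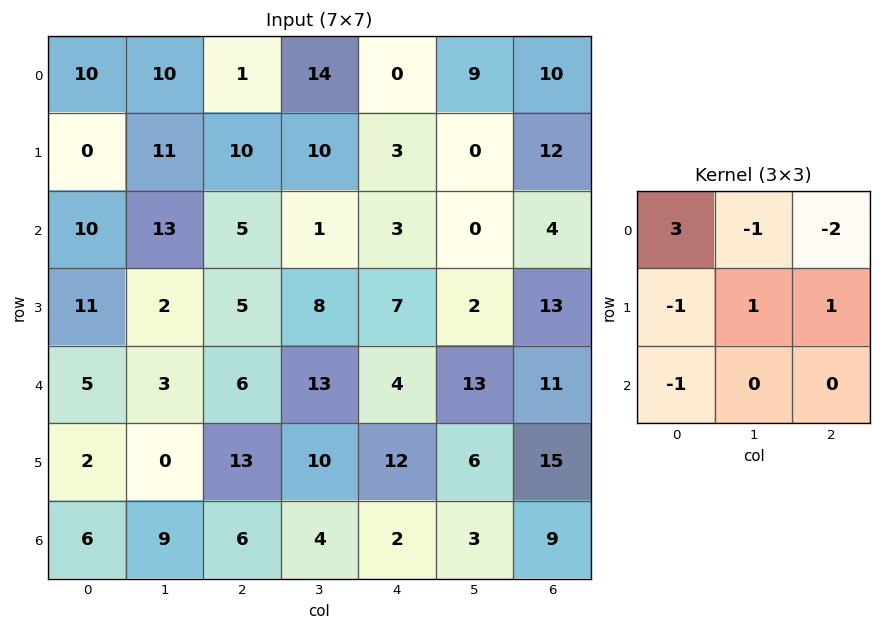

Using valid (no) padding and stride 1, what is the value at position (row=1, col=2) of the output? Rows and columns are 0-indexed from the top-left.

The receptive field on the input at this output position is [10 10 3 / 5 1 3 / 5 8 7]. Elementwise product with the kernel and sum: 10·3 + 10·-1 + 3·-2 + 5·-1 + 1·1 + 3·1 + 5·-1.

8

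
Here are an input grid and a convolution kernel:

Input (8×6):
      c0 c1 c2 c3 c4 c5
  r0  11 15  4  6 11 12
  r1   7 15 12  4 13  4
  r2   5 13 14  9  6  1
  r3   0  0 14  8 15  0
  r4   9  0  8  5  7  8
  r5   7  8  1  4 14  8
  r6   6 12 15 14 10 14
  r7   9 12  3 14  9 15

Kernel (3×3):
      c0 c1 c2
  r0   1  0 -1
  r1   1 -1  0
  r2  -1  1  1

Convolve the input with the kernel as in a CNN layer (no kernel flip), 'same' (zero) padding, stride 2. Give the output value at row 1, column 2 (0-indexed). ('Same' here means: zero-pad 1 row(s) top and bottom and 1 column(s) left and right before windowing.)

10

The receptive field on the zero-padded input at this output position is [4 13 4 / 9 6 1 / 8 15 0]. Elementwise product with the kernel and sum: 4·1 + 4·-1 + 9·1 + 6·-1 + 8·-1 + 15·1 + 0·1.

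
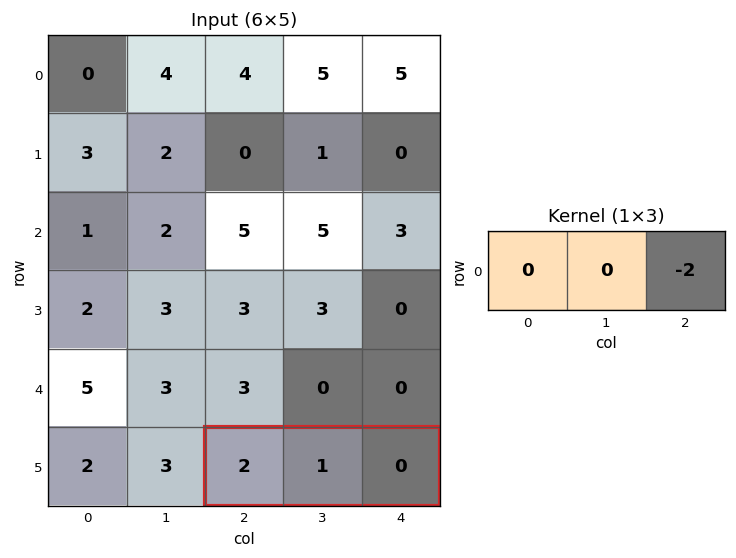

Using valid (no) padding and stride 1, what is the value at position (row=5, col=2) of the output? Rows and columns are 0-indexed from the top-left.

0

The receptive field on the input at this output position is [2 1 0]. Elementwise product with the kernel and sum: 0·-2.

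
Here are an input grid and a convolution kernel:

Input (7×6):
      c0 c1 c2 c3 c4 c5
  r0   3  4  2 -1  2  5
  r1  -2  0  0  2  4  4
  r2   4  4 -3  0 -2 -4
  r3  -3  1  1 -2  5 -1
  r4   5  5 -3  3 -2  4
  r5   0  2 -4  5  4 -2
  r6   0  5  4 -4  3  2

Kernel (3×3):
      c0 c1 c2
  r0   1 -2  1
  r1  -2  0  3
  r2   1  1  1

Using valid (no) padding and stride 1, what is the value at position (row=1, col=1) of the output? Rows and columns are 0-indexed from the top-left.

-6

The receptive field on the input at this output position is [0 0 2 / 4 -3 0 / 1 1 -2]. Elementwise product with the kernel and sum: 0·1 + 0·-2 + 2·1 + 4·-2 + 0·3 + 1·1 + 1·1 + -2·1.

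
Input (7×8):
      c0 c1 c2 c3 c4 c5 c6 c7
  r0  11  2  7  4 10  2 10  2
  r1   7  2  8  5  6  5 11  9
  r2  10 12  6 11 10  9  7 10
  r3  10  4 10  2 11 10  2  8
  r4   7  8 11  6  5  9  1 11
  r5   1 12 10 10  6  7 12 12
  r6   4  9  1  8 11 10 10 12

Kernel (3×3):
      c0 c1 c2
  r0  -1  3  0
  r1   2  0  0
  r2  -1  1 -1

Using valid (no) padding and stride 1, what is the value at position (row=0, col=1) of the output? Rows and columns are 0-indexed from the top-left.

The receptive field on the input at this output position is [2 7 4 / 2 8 5 / 12 6 11]. Elementwise product with the kernel and sum: 2·-1 + 7·3 + 2·2 + 12·-1 + 6·1 + 11·-1.

6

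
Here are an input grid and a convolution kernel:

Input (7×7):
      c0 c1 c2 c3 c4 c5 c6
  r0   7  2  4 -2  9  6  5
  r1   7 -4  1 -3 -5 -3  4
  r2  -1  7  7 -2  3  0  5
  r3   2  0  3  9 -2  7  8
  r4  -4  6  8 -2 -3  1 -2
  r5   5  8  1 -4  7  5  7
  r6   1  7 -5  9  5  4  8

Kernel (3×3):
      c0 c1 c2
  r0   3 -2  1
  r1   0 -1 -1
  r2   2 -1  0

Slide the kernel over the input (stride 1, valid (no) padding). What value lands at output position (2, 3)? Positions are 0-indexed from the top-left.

The receptive field on the input at this output position is [-2 3 0 / 9 -2 7 / -2 -3 1]. Elementwise product with the kernel and sum: -2·3 + 3·-2 + 0·1 + -2·-1 + 7·-1 + -2·2 + -3·-1.

-18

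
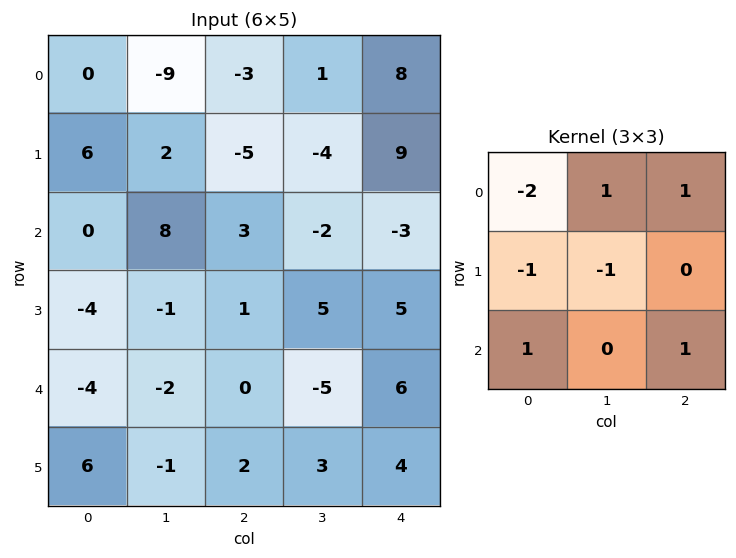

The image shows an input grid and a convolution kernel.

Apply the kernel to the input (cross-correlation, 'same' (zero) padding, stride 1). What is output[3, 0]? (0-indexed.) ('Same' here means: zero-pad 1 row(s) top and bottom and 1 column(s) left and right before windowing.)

10

The receptive field on the zero-padded input at this output position is [0 0 8 / 0 -4 -1 / 0 -4 -2]. Elementwise product with the kernel and sum: 0·-2 + 0·1 + 8·1 + 0·-1 + -4·-1 + 0·1 + -2·1.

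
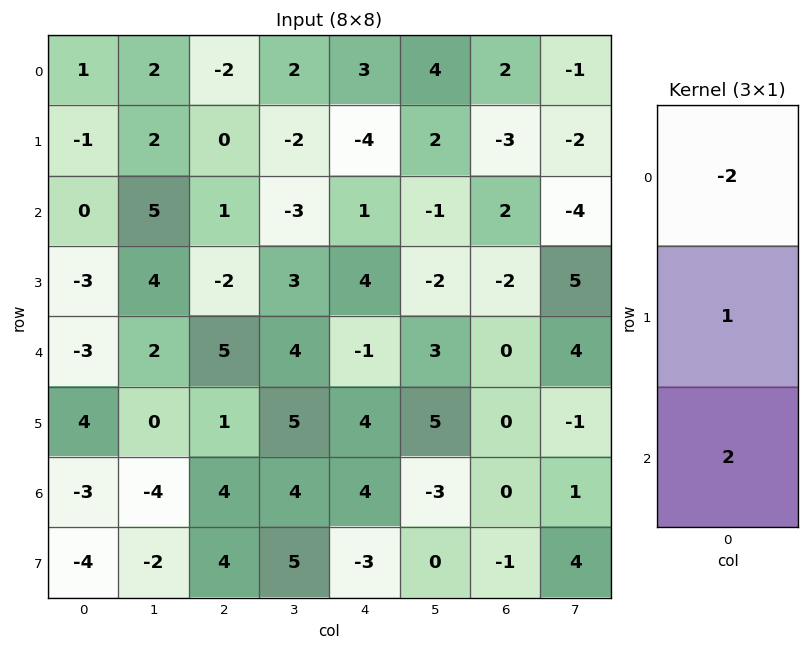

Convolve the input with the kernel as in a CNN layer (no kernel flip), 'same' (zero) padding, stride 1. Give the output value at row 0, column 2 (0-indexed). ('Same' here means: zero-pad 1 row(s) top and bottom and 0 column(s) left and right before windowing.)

The receptive field on the zero-padded input at this output position is [0 / -2 / 0]. Elementwise product with the kernel and sum: 0·-2 + -2·1 + 0·2.

-2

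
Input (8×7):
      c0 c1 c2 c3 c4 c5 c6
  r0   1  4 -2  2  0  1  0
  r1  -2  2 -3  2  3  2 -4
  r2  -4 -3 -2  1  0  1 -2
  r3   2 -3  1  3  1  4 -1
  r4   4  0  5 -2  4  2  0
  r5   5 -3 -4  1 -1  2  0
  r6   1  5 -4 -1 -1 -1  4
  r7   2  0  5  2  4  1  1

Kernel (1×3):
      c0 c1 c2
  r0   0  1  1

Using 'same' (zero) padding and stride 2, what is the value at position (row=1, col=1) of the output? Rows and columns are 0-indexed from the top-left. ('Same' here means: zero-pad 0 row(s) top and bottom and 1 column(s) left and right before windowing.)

-1

The receptive field on the zero-padded input at this output position is [-3 -2 1]. Elementwise product with the kernel and sum: -2·1 + 1·1.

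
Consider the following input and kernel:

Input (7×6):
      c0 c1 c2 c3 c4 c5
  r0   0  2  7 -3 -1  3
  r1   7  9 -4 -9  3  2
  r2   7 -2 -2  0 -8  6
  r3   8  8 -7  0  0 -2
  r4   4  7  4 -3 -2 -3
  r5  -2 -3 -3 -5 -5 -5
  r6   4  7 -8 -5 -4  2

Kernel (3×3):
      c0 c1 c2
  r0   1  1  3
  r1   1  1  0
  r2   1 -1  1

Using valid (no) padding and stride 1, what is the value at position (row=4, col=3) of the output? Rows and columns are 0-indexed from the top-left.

-23

The receptive field on the input at this output position is [-3 -2 -3 / -5 -5 -5 / -5 -4 2]. Elementwise product with the kernel and sum: -3·1 + -2·1 + -3·3 + -5·1 + -5·1 + -5·1 + -4·-1 + 2·1.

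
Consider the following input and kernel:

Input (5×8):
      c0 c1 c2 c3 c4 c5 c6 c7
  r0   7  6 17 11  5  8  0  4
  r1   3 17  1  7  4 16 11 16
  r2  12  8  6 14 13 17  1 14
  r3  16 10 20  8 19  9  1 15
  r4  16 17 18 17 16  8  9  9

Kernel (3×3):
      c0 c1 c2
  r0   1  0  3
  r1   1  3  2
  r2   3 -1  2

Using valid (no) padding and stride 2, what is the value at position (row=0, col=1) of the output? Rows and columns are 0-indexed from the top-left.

The receptive field on the input at this output position is [17 11 5 / 1 7 4 / 6 14 13]. Elementwise product with the kernel and sum: 17·1 + 5·3 + 1·1 + 7·3 + 4·2 + 6·3 + 14·-1 + 13·2.

92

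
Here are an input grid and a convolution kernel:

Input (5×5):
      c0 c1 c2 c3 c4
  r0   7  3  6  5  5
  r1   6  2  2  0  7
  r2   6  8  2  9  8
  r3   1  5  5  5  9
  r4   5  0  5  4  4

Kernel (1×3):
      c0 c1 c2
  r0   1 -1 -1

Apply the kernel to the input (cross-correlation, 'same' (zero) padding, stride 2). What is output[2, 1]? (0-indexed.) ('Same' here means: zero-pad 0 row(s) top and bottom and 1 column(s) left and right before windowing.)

The receptive field on the zero-padded input at this output position is [0 5 4]. Elementwise product with the kernel and sum: 0·1 + 5·-1 + 4·-1.

-9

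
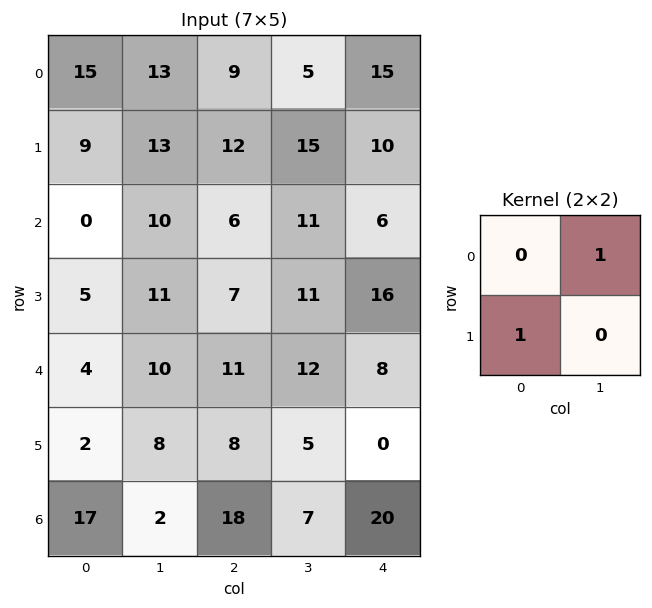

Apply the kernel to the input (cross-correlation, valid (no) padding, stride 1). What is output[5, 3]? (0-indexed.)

7

The receptive field on the input at this output position is [5 0 / 7 20]. Elementwise product with the kernel and sum: 0·1 + 7·1.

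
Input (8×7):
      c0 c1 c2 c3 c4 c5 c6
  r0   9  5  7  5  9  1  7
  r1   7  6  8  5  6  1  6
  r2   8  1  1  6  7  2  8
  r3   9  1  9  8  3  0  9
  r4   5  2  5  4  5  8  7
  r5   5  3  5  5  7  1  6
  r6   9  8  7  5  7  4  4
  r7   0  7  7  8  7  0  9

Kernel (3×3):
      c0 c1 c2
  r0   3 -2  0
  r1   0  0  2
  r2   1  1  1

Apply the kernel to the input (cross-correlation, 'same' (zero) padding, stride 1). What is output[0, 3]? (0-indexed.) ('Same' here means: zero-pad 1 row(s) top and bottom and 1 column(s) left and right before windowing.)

37

The receptive field on the zero-padded input at this output position is [0 0 0 / 7 5 9 / 8 5 6]. Elementwise product with the kernel and sum: 0·3 + 0·-2 + 9·2 + 8·1 + 5·1 + 6·1.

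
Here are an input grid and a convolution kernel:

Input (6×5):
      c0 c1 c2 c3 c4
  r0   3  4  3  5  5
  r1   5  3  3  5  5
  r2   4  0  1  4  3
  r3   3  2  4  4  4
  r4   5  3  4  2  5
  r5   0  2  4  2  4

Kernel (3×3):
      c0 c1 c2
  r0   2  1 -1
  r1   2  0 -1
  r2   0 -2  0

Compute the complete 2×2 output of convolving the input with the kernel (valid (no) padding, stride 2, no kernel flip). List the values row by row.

Output[0,0]: The receptive field on the input at this output position is [3 4 3 / 5 3 3 / 4 0 1]. Elementwise product with the kernel and sum: 3·2 + 4·1 + 3·-1 + 5·2 + 3·-1 + 0·-2.

14 -1
3 3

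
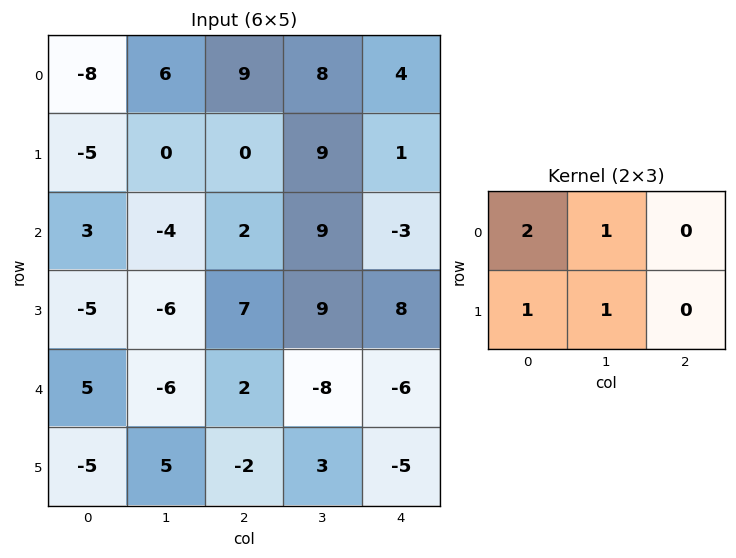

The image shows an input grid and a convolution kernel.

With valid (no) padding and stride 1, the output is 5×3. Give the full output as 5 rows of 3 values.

-15 21 35
-11 -2 20
-9 -5 29
-17 -9 17
4 -7 -3

Output[0,0]: The receptive field on the input at this output position is [-8 6 9 / -5 0 0]. Elementwise product with the kernel and sum: -8·2 + 6·1 + -5·1 + 0·1.
Output[0,1]: The receptive field on the input at this output position is [6 9 8 / 0 0 9]. Elementwise product with the kernel and sum: 6·2 + 9·1 + 0·1 + 0·1.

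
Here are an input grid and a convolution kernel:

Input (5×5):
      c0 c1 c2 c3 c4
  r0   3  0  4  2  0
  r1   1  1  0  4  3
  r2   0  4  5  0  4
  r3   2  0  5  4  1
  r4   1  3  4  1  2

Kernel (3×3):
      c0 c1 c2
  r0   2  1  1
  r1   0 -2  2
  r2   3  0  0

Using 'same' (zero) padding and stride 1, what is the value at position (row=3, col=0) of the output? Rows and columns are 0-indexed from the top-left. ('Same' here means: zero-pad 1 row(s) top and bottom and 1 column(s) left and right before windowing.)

The receptive field on the zero-padded input at this output position is [0 0 4 / 0 2 0 / 0 1 3]. Elementwise product with the kernel and sum: 0·2 + 0·1 + 4·1 + 2·-2 + 0·2 + 0·3.

0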